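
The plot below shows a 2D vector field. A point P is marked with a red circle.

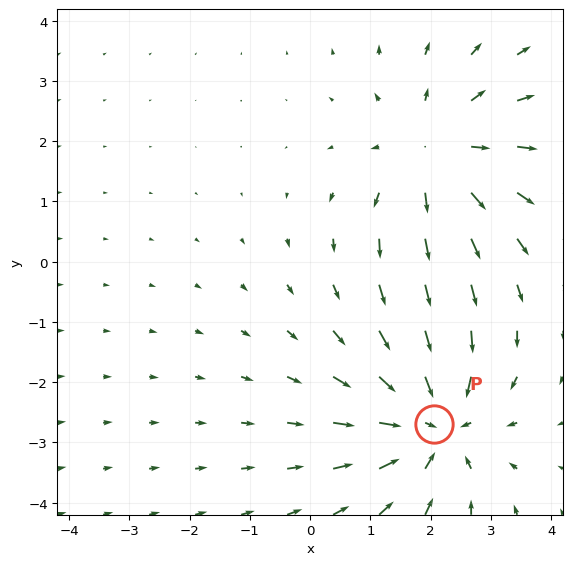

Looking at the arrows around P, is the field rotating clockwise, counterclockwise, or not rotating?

Near P at (2.1, -2.7) the arrows show no circulation. The curl there is ≈0.

not rotating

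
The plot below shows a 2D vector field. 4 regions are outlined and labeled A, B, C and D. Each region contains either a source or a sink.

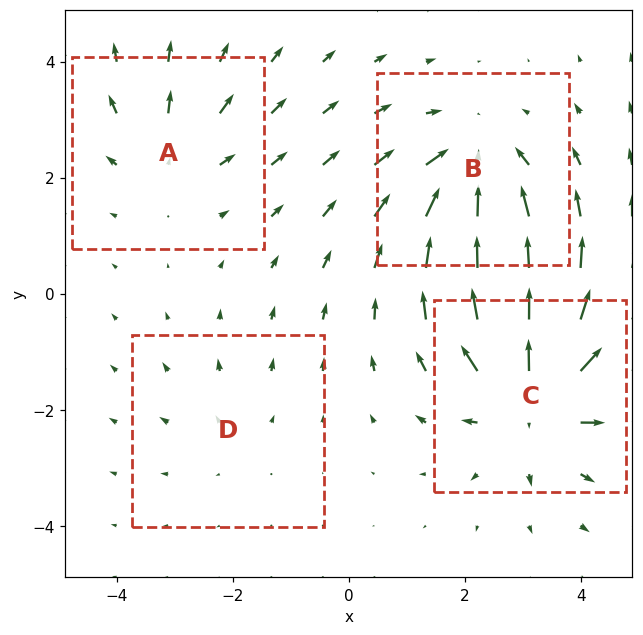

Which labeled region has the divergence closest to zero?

D

Divergence at each region's feature centre — A: about +3, B: about -5, C: about +7, D: about +2. Region D is closest to zero.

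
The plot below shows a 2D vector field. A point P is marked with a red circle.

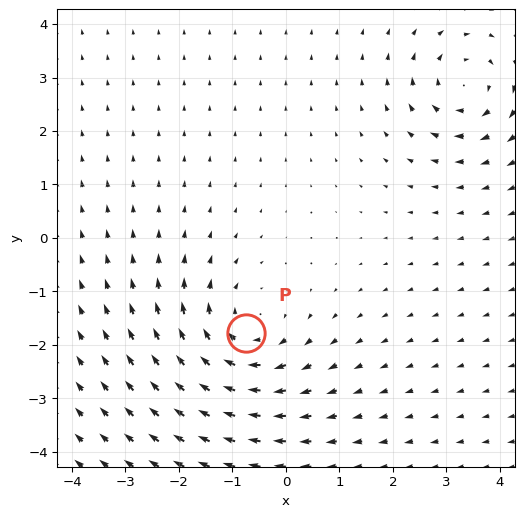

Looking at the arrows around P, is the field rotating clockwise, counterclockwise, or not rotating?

Near P at (-0.7, -1.8) the arrows circulate clockwise. The curl (z-component) there is about -3; negative curl means clockwise rotation.

clockwise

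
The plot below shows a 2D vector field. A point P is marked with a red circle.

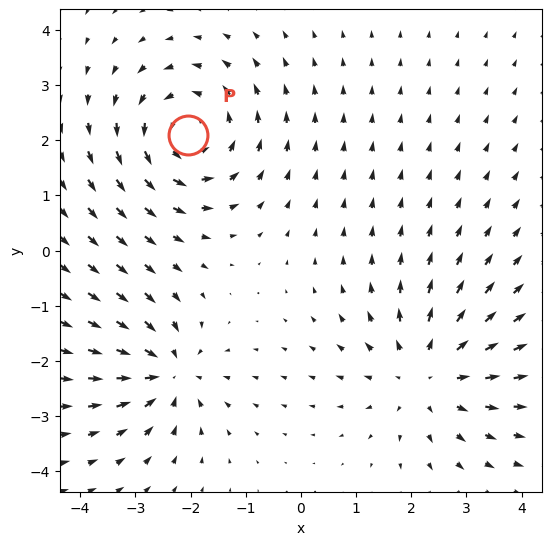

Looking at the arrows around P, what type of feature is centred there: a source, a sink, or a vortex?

vortex

At P (-2.0, 2.1) the arrows circulate counterclockwise. Divergence ≈0, curl about +4 — near-zero divergence with nonzero curl is a vortex.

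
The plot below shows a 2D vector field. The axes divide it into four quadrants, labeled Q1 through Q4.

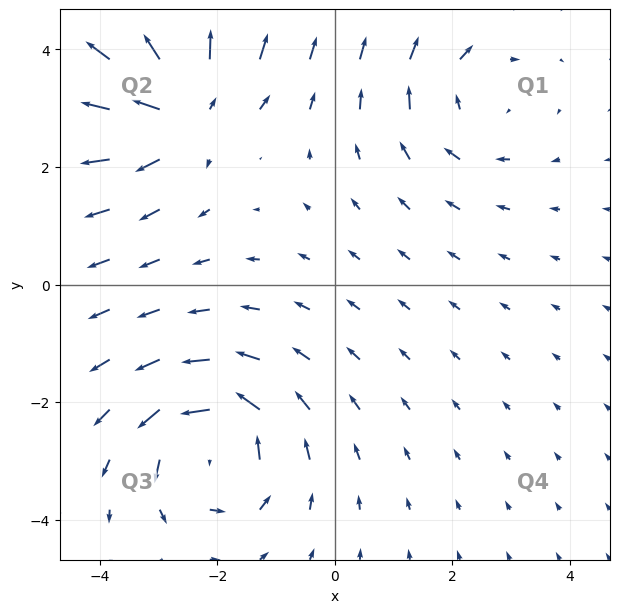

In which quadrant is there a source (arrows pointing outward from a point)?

The source sits at approximately (-2.6, 3.0), which lies in quadrant Q2. The divergence there is about +5, positive as expected for a source.

Q2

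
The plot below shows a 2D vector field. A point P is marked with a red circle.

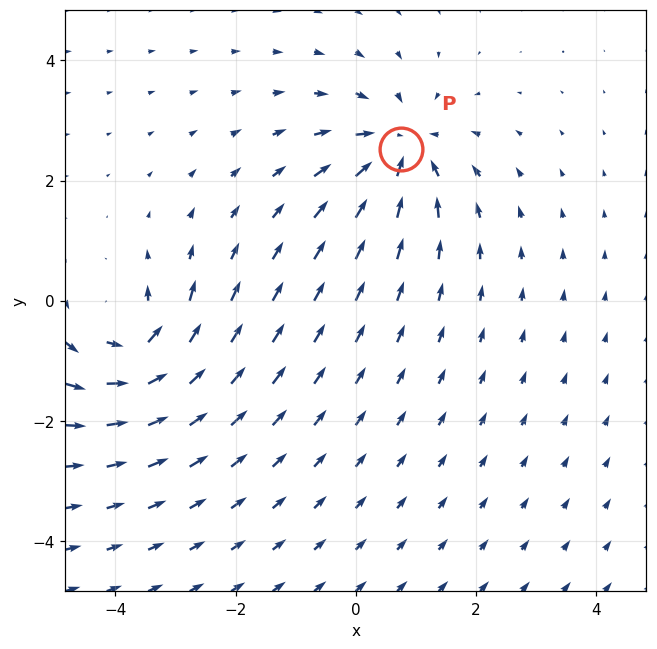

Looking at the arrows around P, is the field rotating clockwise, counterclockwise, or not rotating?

not rotating

Near P at (0.7, 2.5) the arrows show no circulation. The curl there is ≈0.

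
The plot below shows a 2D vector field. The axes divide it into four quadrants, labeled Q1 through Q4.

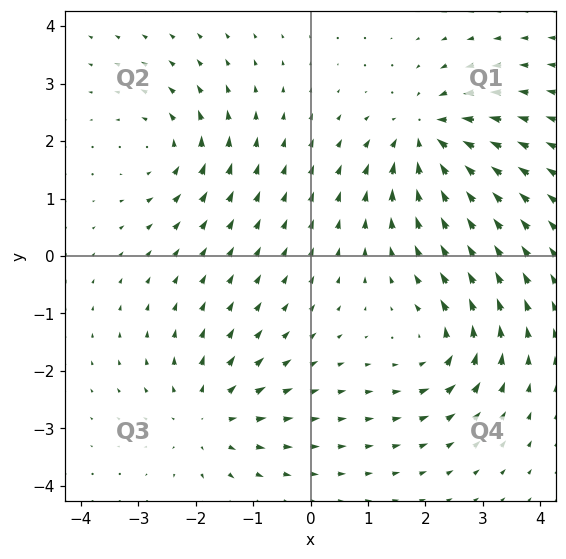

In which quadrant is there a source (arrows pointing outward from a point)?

The source sits at approximately (-1.8, -2.8), which lies in quadrant Q3. The divergence there is about +4, positive as expected for a source.

Q3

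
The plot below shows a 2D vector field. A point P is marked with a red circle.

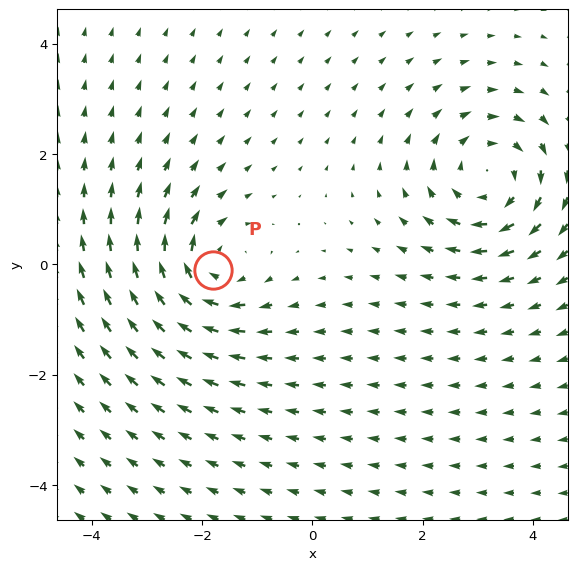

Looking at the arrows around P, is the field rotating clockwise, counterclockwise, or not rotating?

clockwise

Near P at (-1.8, -0.1) the arrows circulate clockwise. The curl (z-component) there is about -3; negative curl means clockwise rotation.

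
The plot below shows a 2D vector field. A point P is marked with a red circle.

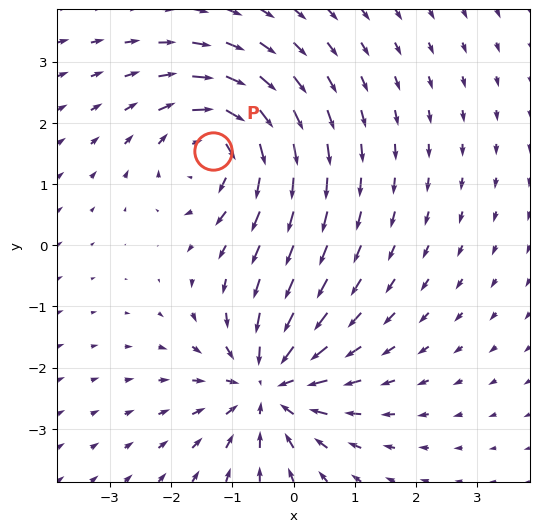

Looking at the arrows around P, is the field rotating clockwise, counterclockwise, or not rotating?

clockwise

Near P at (-1.3, 1.5) the arrows circulate clockwise. The curl (z-component) there is about -5; negative curl means clockwise rotation.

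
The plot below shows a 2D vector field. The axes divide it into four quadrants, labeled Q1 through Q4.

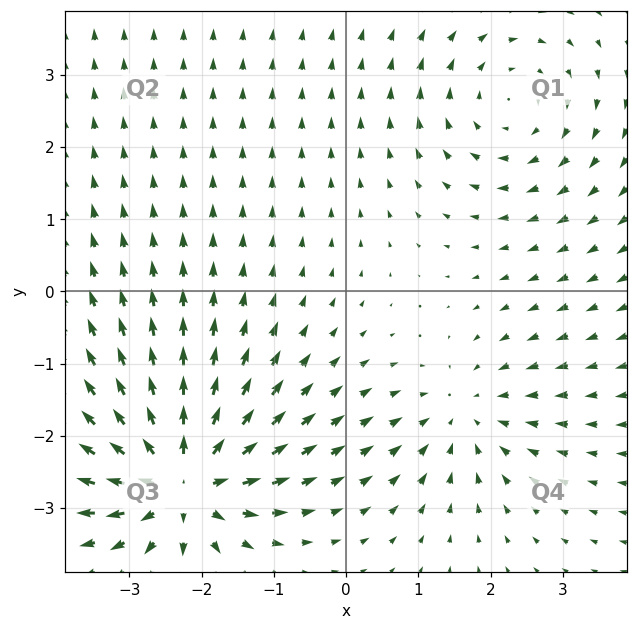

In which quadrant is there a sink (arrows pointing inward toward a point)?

Q4

The sink sits at approximately (1.7, -1.7), which lies in quadrant Q4. The divergence there is about -3, negative as expected for a sink.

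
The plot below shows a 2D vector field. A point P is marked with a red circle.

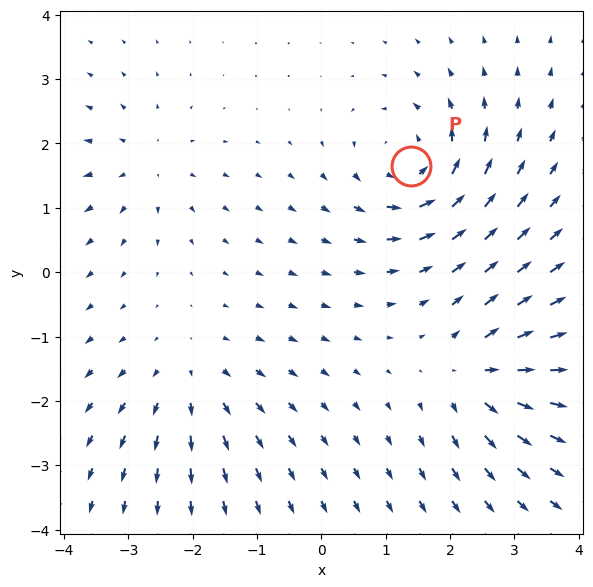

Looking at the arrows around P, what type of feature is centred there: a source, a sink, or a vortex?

At P (1.4, 1.7) the arrows circulate counterclockwise. Divergence ≈0, curl about +6 — near-zero divergence with nonzero curl is a vortex.

vortex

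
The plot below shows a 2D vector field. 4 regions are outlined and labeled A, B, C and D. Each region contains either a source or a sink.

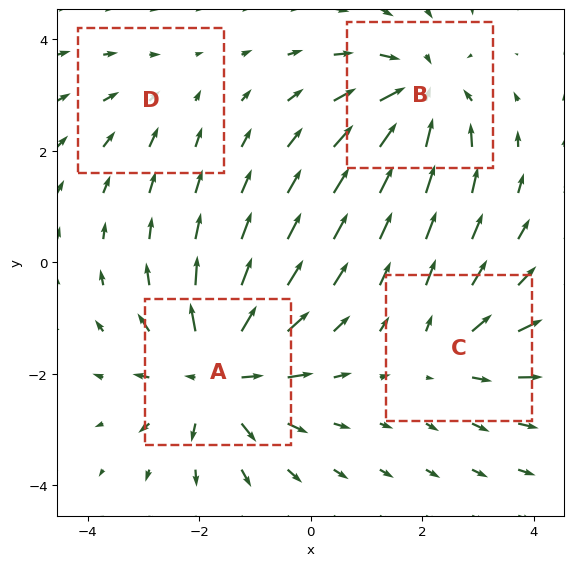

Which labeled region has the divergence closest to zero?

Divergence at each region's feature centre — A: about +6, B: about -5, C: about +3, D: about -2. Region D is closest to zero.

D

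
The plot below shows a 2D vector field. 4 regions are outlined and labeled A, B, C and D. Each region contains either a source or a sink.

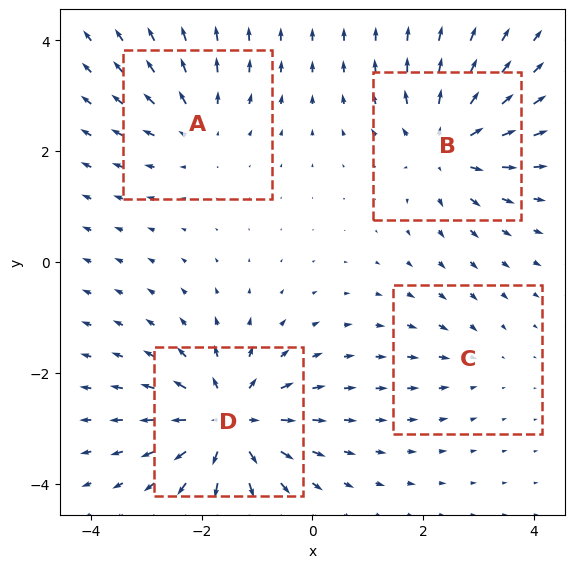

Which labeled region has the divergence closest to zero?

Divergence at each region's feature centre — A: about +4, B: about +6, C: about -2, D: about +7. Region C is closest to zero.

C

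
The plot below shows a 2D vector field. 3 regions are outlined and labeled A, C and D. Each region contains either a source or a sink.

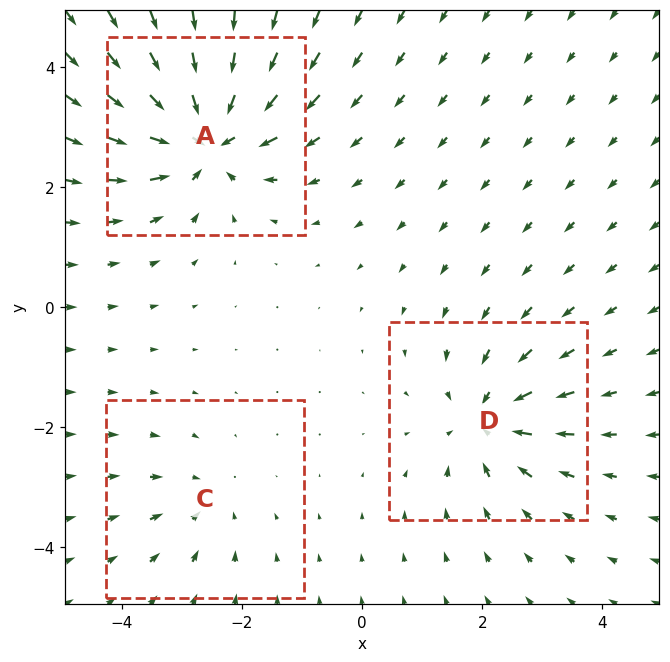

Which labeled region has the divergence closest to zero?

Divergence at each region's feature centre — A: about -6, C: about -2, D: about -4. Region C is closest to zero.

C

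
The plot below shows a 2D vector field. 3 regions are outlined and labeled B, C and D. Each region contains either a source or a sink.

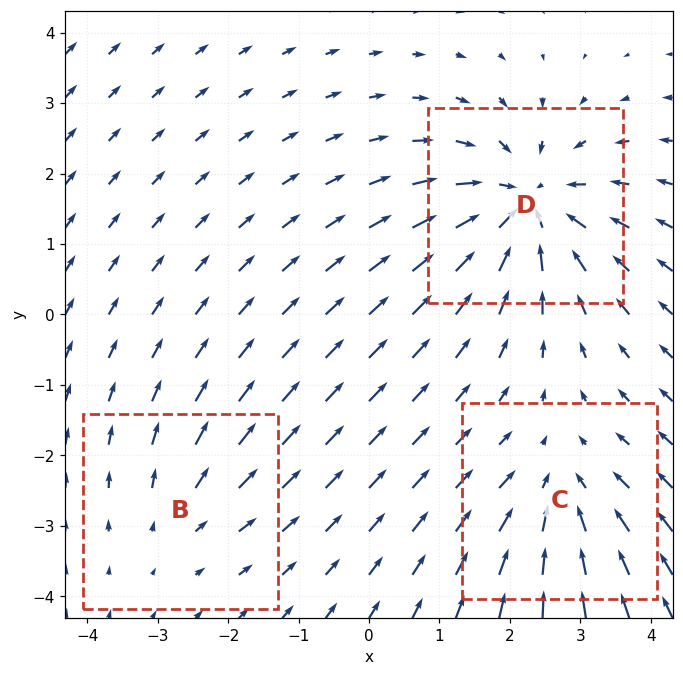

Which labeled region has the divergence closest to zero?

B

Divergence at each region's feature centre — B: about +2, C: about -3, D: about -5. Region B is closest to zero.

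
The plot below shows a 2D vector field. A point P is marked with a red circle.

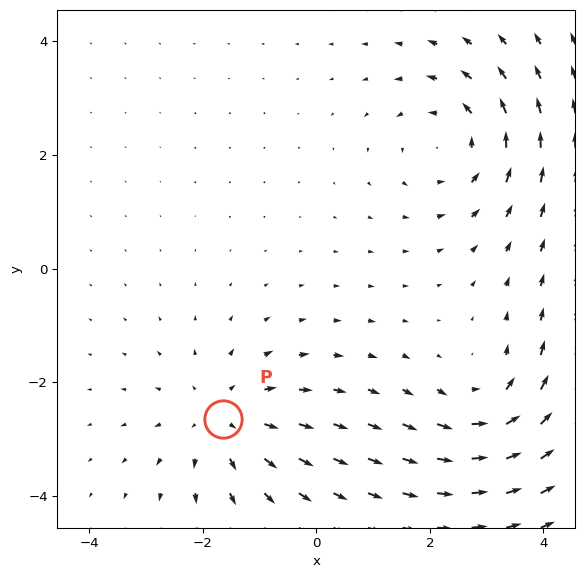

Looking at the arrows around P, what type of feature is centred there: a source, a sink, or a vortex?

At P (-1.6, -2.6) the arrows spread outward. Divergence about +4, curl ≈0 — positive divergence with near-zero curl is a source.

source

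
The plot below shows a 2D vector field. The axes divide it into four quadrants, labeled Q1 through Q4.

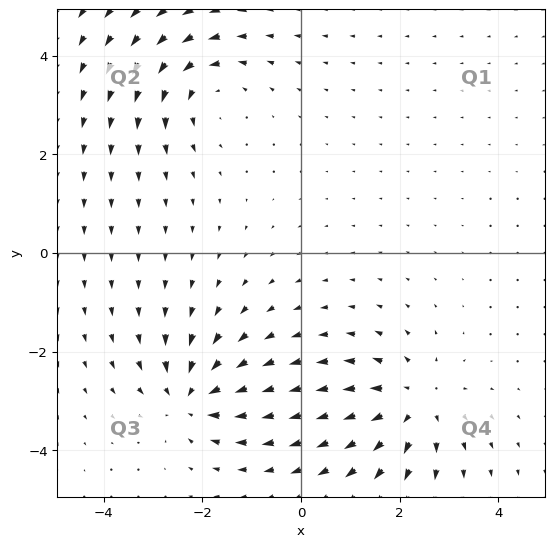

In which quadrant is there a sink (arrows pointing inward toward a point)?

Q3

The sink sits at approximately (-2.2, -2.9), which lies in quadrant Q3. The divergence there is about -4, negative as expected for a sink.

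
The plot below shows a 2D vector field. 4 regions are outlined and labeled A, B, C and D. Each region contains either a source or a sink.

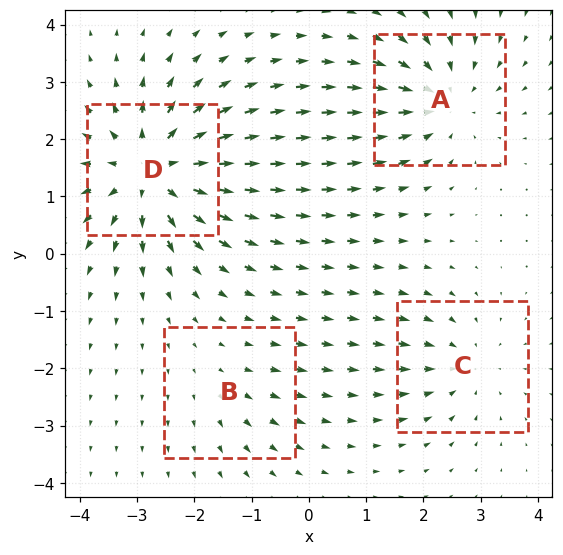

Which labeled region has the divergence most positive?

D

Divergence at each region's feature centre — A: about -5, B: about +2, C: about -3, D: about +7. Region D is most positive.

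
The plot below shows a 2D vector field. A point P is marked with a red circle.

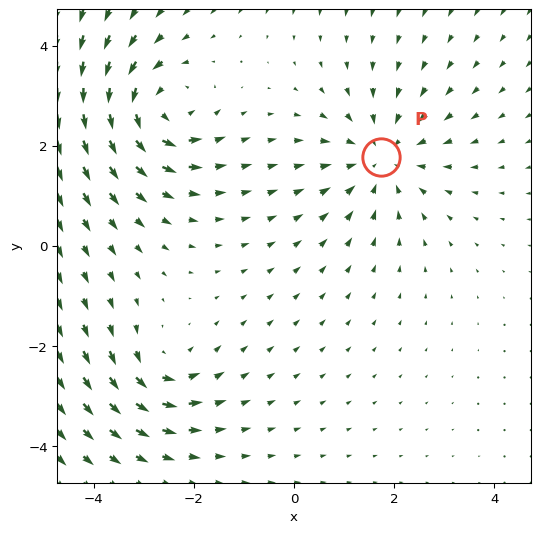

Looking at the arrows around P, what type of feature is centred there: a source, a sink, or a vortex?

sink

At P (1.7, 1.8) the arrows converge inward. Divergence about -4, curl ≈0 — negative divergence with near-zero curl is a sink.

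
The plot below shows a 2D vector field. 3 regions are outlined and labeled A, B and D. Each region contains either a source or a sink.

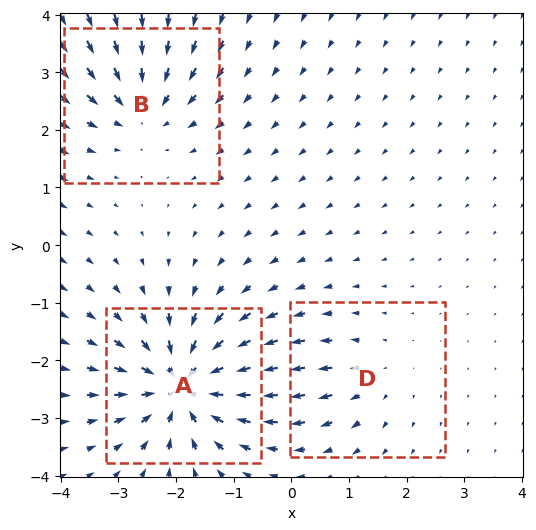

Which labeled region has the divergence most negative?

A

Divergence at each region's feature centre — A: about -6, B: about -4, D: about +2. Region A is most negative.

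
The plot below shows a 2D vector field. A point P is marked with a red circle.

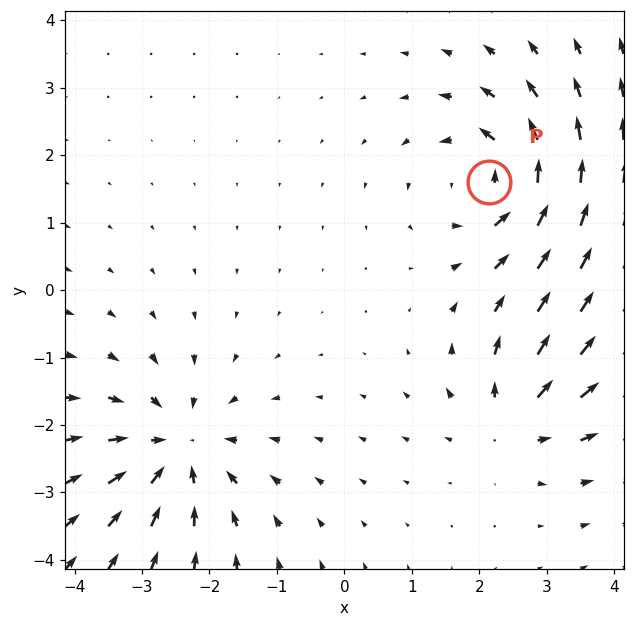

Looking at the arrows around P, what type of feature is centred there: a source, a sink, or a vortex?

At P (2.1, 1.6) the arrows circulate counterclockwise. Divergence ≈0, curl about +5 — near-zero divergence with nonzero curl is a vortex.

vortex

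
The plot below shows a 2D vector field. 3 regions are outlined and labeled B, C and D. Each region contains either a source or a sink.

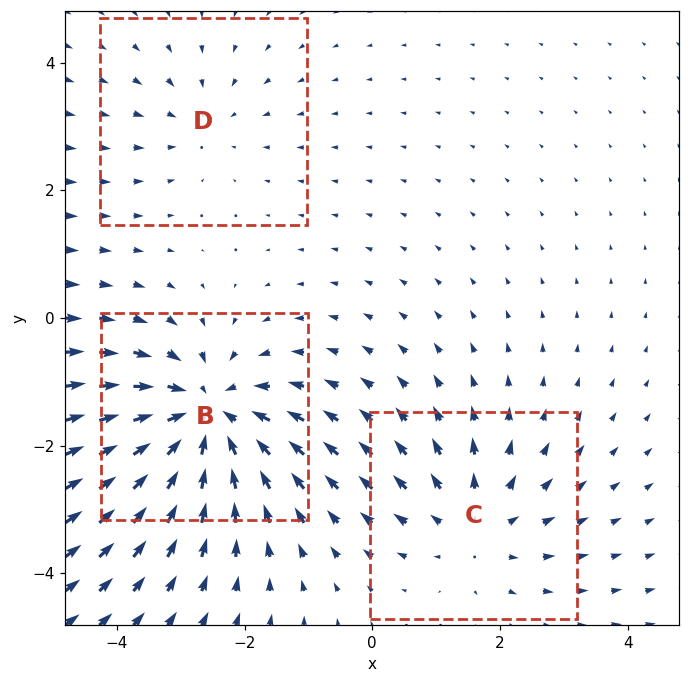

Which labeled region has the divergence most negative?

Divergence at each region's feature centre — B: about -5, C: about +3, D: about -2. Region B is most negative.

B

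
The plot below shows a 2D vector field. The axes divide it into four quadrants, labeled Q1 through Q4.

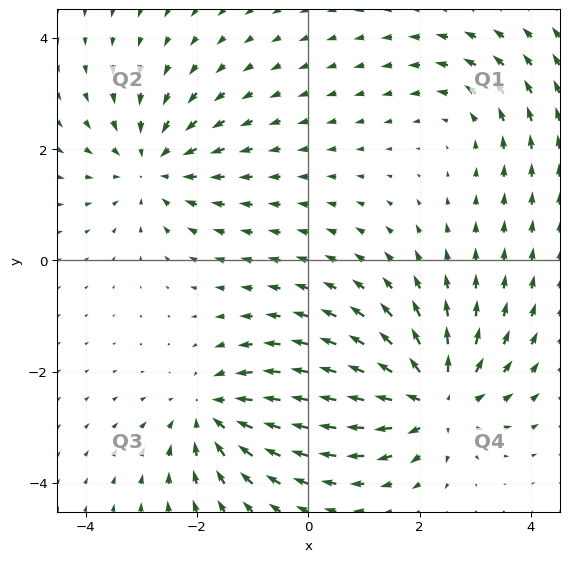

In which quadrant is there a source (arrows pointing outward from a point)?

Q4

The source sits at approximately (2.3, -2.5), which lies in quadrant Q4. The divergence there is about +6, positive as expected for a source.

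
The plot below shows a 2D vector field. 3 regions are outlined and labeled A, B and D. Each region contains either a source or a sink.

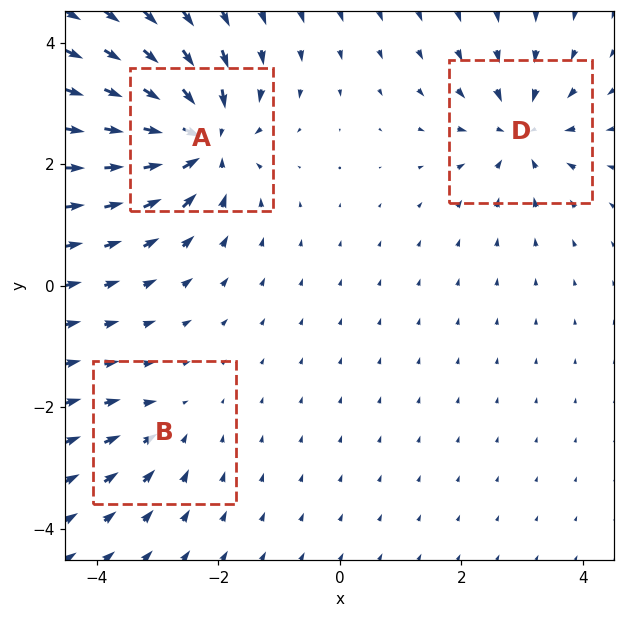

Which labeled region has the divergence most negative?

Divergence at each region's feature centre — A: about -7, B: about -2, D: about -4. Region A is most negative.

A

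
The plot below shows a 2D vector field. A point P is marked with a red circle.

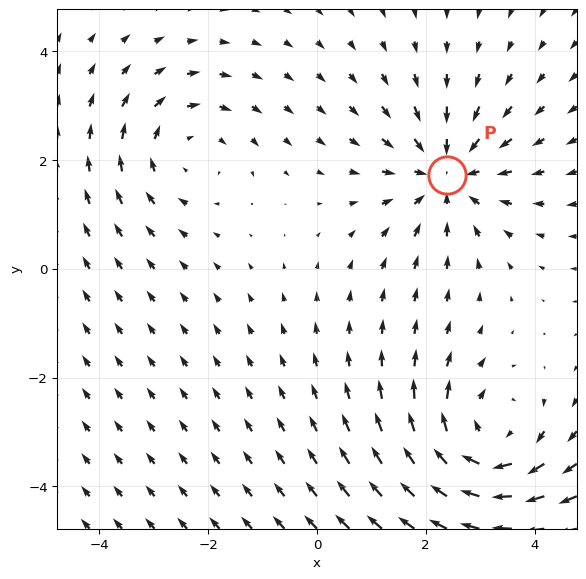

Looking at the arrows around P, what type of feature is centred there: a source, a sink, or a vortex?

sink

At P (2.4, 1.7) the arrows converge inward. Divergence about -3, curl ≈0 — negative divergence with near-zero curl is a sink.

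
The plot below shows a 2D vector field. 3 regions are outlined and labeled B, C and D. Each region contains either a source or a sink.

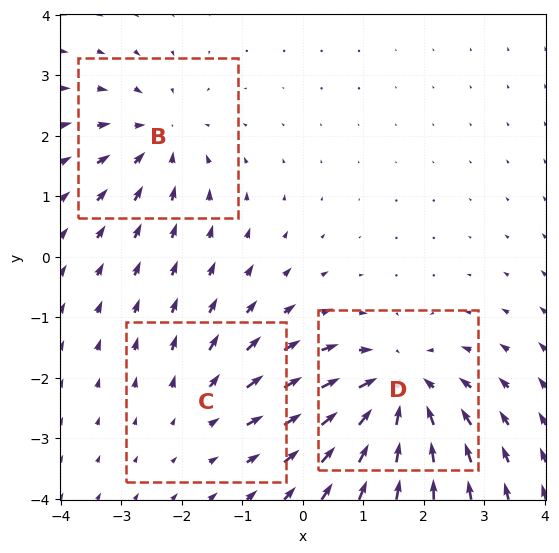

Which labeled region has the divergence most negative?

D

Divergence at each region's feature centre — B: about -3, C: about +2, D: about -5. Region D is most negative.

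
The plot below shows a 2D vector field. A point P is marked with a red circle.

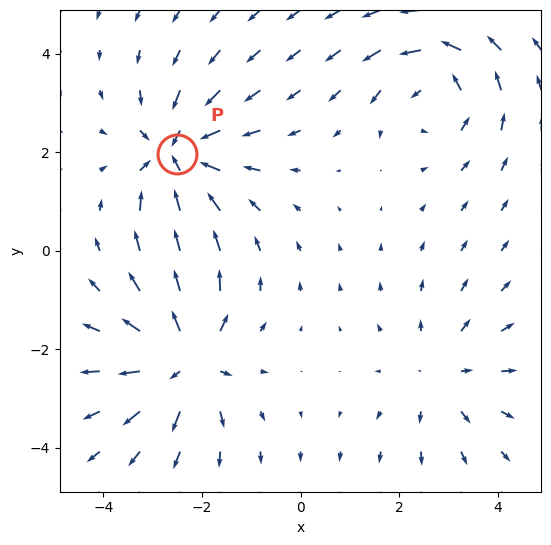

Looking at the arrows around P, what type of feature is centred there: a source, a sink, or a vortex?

At P (-2.5, 2.0) the arrows converge inward. Divergence about -5, curl ≈0 — negative divergence with near-zero curl is a sink.

sink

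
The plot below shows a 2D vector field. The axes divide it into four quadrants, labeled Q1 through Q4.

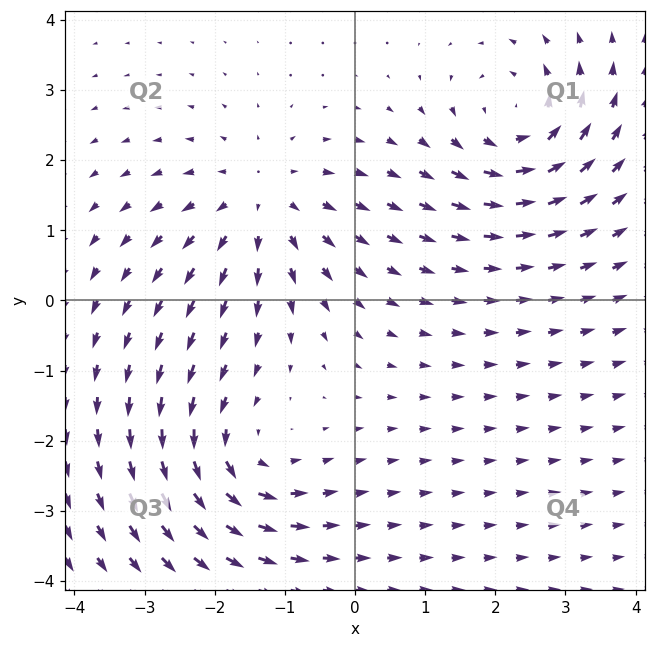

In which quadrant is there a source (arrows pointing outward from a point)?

Q2

The source sits at approximately (-1.3, 1.4), which lies in quadrant Q2. The divergence there is about +4, positive as expected for a source.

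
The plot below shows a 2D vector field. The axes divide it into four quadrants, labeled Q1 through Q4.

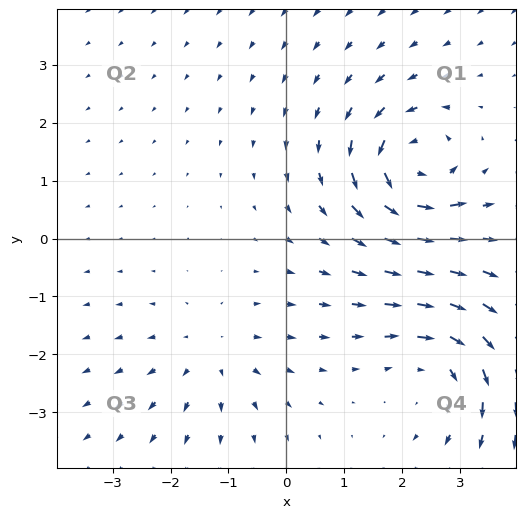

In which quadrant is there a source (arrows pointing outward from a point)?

Q3

The source sits at approximately (-1.3, -2.0), which lies in quadrant Q3. The divergence there is about +3, positive as expected for a source.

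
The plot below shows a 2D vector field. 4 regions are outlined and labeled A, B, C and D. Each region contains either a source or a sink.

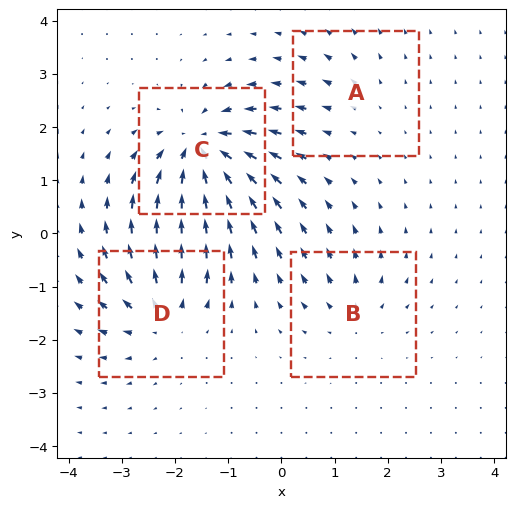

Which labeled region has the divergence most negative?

Divergence at each region's feature centre — A: about +2, B: about +4, C: about -9, D: about +6. Region C is most negative.

C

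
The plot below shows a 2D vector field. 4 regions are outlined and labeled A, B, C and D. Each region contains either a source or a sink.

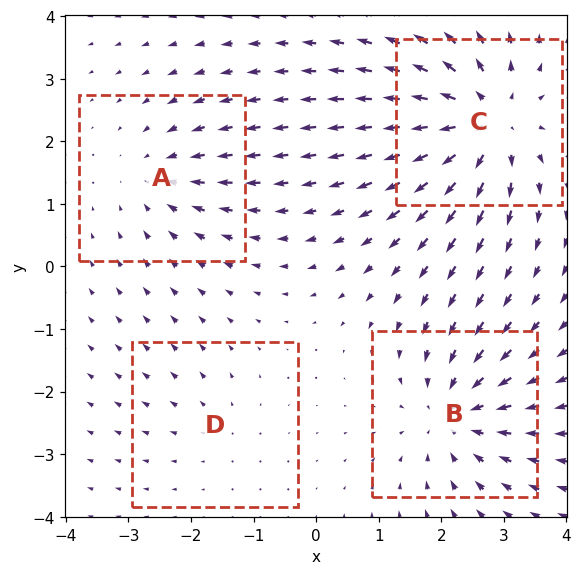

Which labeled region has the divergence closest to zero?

Divergence at each region's feature centre — A: about -3, B: about -5, C: about +7, D: about +2. Region D is closest to zero.

D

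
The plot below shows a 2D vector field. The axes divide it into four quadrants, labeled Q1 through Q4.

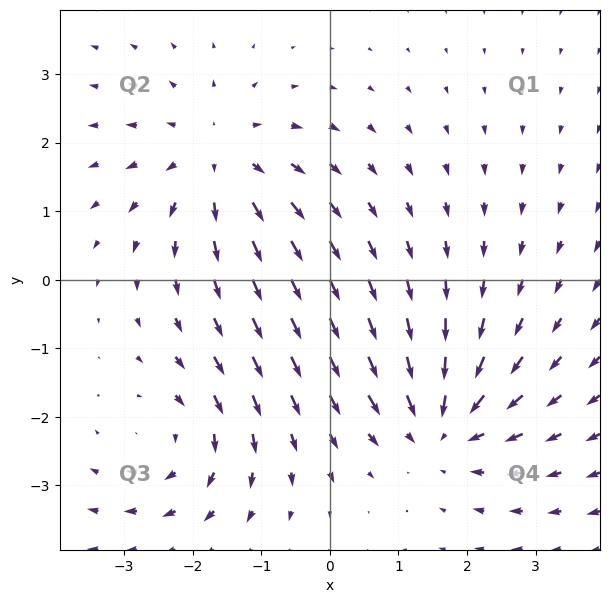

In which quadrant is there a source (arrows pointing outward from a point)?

The source sits at approximately (-1.6, 1.8), which lies in quadrant Q2. The divergence there is about +4, positive as expected for a source.

Q2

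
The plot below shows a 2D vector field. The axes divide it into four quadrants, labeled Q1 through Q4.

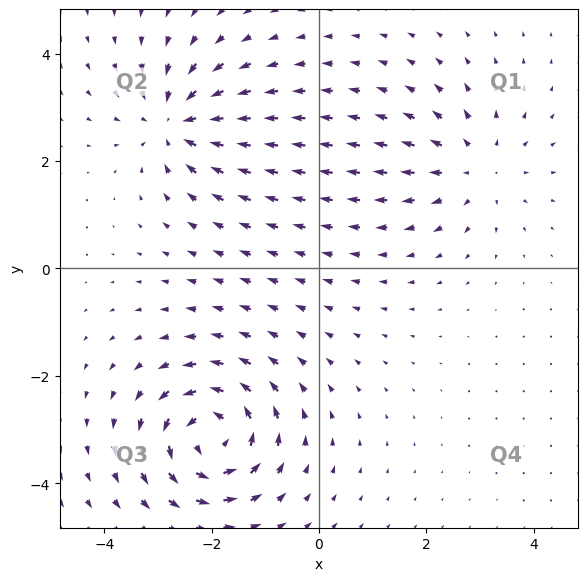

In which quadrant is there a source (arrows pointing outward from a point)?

The source sits at approximately (2.9, 1.9), which lies in quadrant Q1. The divergence there is about +3, positive as expected for a source.

Q1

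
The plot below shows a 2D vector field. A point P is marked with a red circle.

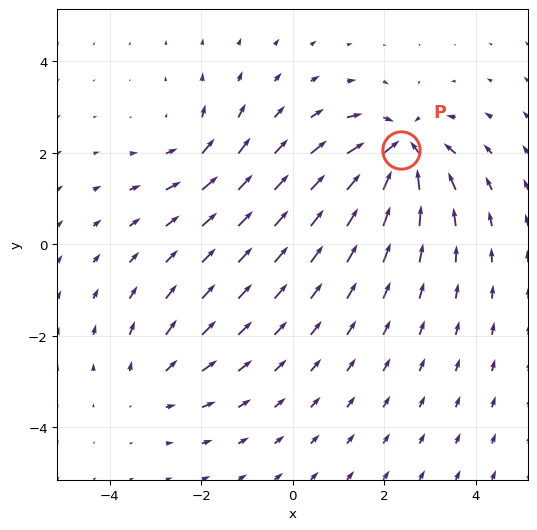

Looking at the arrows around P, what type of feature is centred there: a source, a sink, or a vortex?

At P (2.4, 2.1) the arrows converge inward. Divergence about -6, curl ≈0 — negative divergence with near-zero curl is a sink.

sink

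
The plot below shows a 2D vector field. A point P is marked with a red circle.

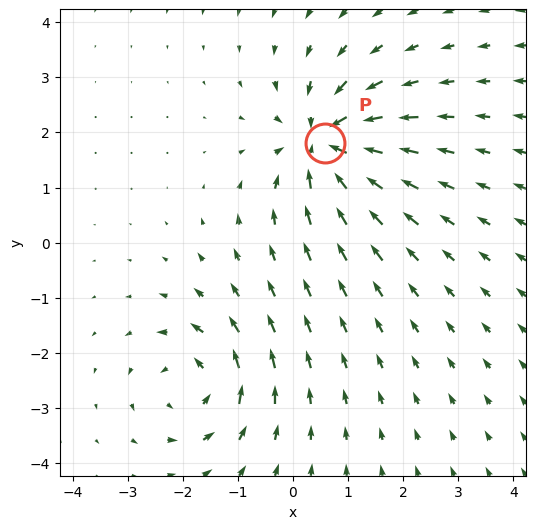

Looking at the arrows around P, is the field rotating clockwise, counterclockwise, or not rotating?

not rotating

Near P at (0.6, 1.8) the arrows show no circulation. The curl there is ≈0.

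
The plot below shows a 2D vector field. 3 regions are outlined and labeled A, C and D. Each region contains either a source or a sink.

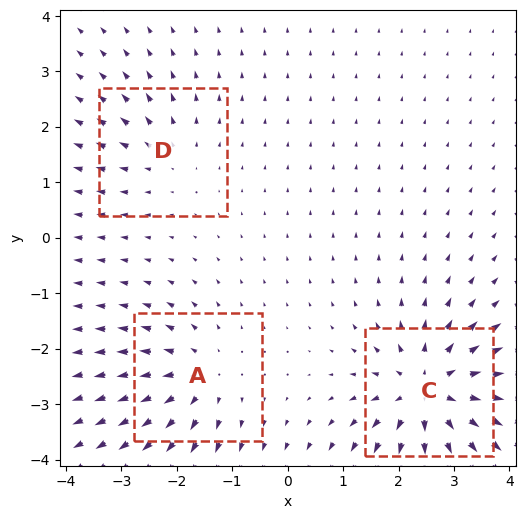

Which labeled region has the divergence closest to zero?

Divergence at each region's feature centre — A: about +4, C: about +6, D: about +2. Region D is closest to zero.

D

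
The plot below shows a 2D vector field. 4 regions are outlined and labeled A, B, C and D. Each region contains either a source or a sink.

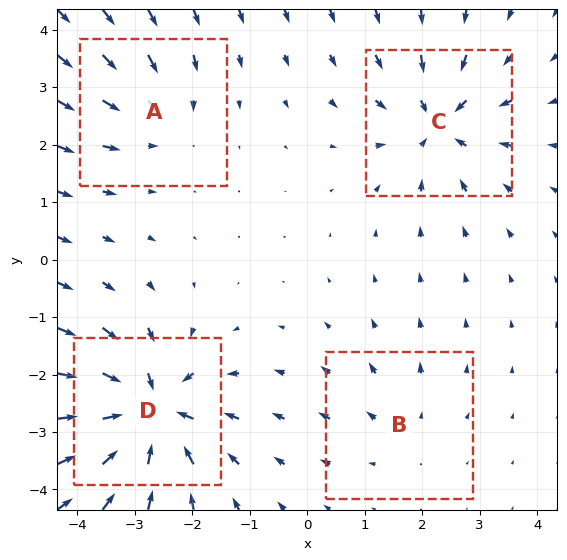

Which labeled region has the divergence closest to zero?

B

Divergence at each region's feature centre — A: about -4, B: about +2, C: about -6, D: about -8. Region B is closest to zero.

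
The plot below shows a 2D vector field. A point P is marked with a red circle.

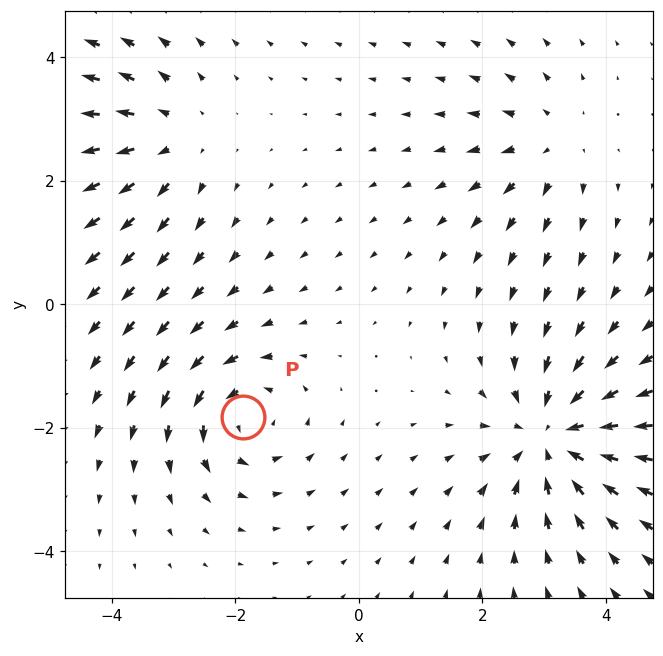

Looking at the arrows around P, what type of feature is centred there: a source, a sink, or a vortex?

At P (-1.9, -1.8) the arrows circulate counterclockwise. Divergence ≈0, curl about +4 — near-zero divergence with nonzero curl is a vortex.

vortex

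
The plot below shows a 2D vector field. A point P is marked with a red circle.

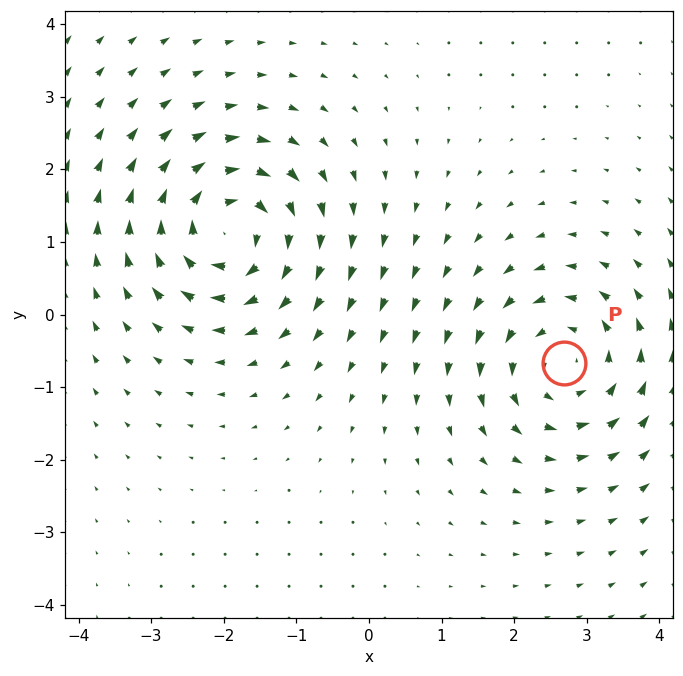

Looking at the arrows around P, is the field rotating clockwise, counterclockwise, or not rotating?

counterclockwise

Near P at (2.7, -0.7) the arrows circulate counterclockwise. The curl (z-component) there is about +5; positive curl means counterclockwise rotation.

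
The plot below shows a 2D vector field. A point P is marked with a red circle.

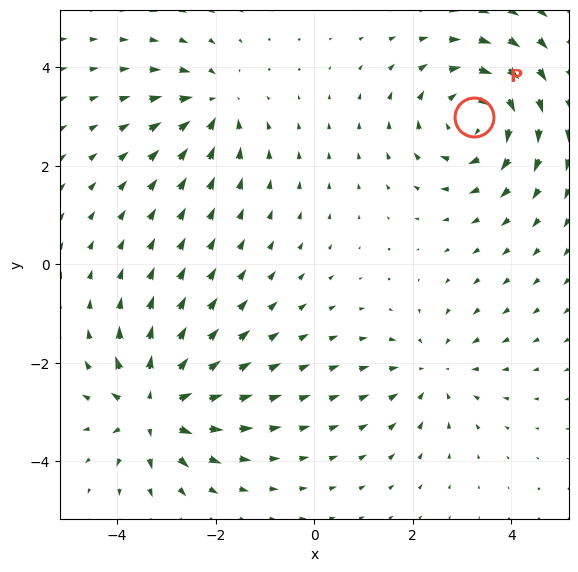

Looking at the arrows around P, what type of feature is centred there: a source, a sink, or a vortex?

vortex

At P (3.2, 3.0) the arrows circulate clockwise. Divergence ≈0, curl about -5 — near-zero divergence with nonzero curl is a vortex.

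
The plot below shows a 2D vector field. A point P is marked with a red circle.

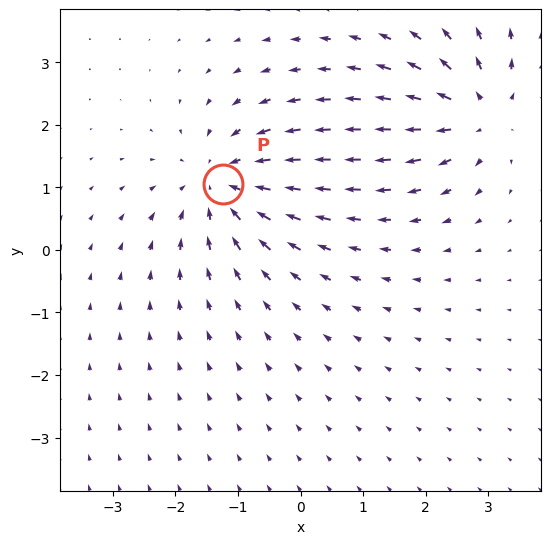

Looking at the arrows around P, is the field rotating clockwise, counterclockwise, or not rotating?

Near P at (-1.2, 1.0) the arrows show no circulation. The curl there is ≈0.

not rotating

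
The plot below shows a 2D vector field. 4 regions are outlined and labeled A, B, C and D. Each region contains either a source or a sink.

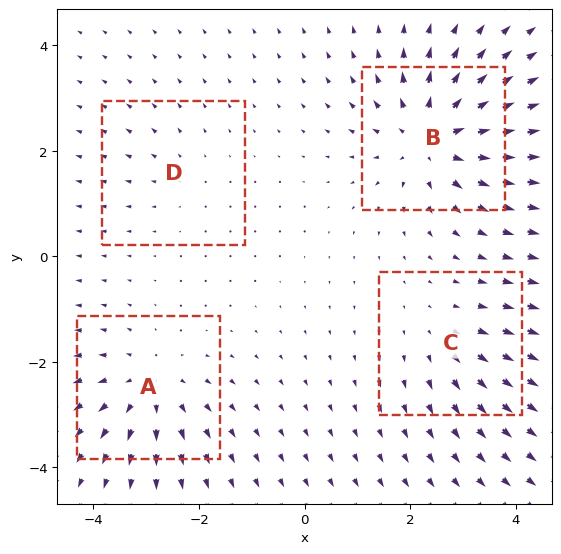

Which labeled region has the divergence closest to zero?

D

Divergence at each region's feature centre — A: about +5, B: about +7, C: about +3, D: about +2. Region D is closest to zero.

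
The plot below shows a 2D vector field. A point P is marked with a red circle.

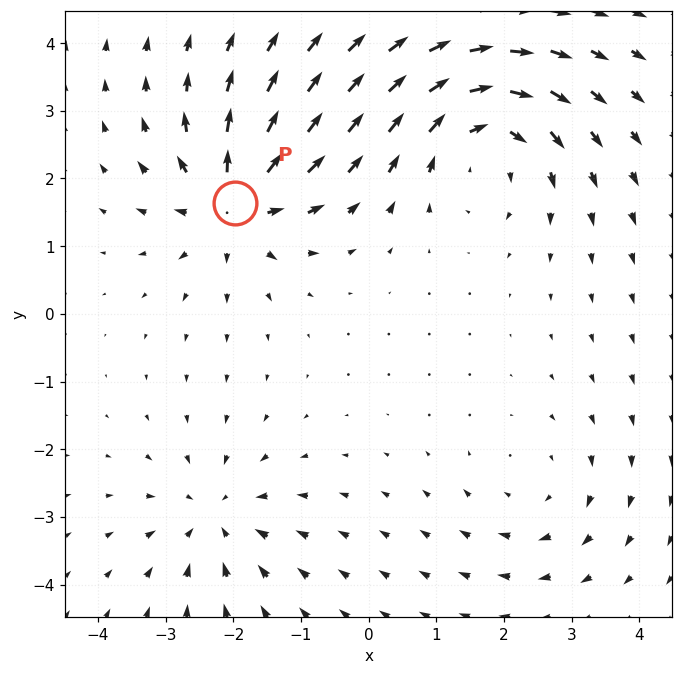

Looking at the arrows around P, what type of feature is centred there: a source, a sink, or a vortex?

At P (-2.0, 1.6) the arrows spread outward. Divergence about +6, curl ≈0 — positive divergence with near-zero curl is a source.

source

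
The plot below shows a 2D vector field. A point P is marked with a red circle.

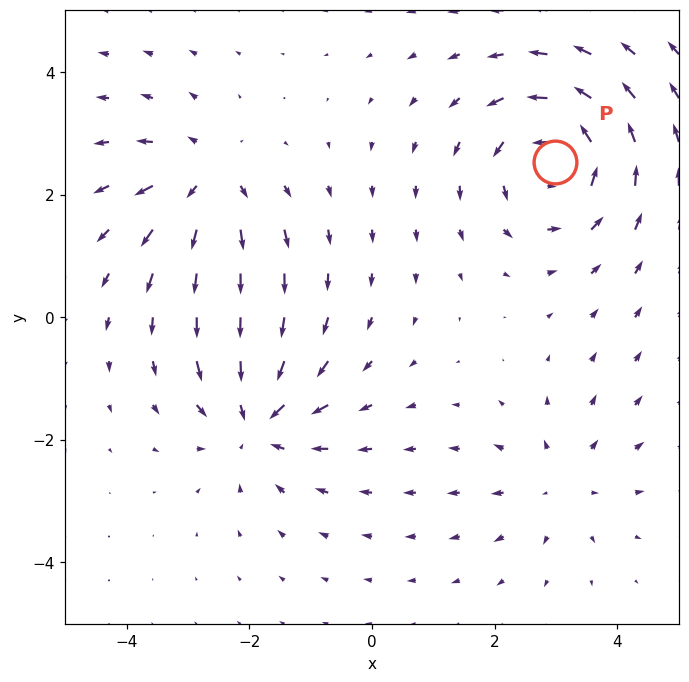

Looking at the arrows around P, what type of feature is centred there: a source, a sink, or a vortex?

At P (3.0, 2.5) the arrows circulate counterclockwise. Divergence ≈0, curl about +5 — near-zero divergence with nonzero curl is a vortex.

vortex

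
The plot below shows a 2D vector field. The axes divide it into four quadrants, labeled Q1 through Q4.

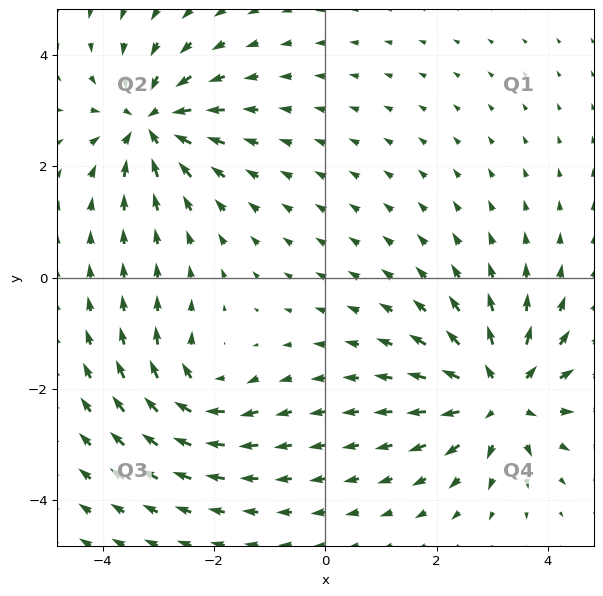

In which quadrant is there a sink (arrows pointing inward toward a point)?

The sink sits at approximately (-3.2, 2.8), which lies in quadrant Q2. The divergence there is about -5, negative as expected for a sink.

Q2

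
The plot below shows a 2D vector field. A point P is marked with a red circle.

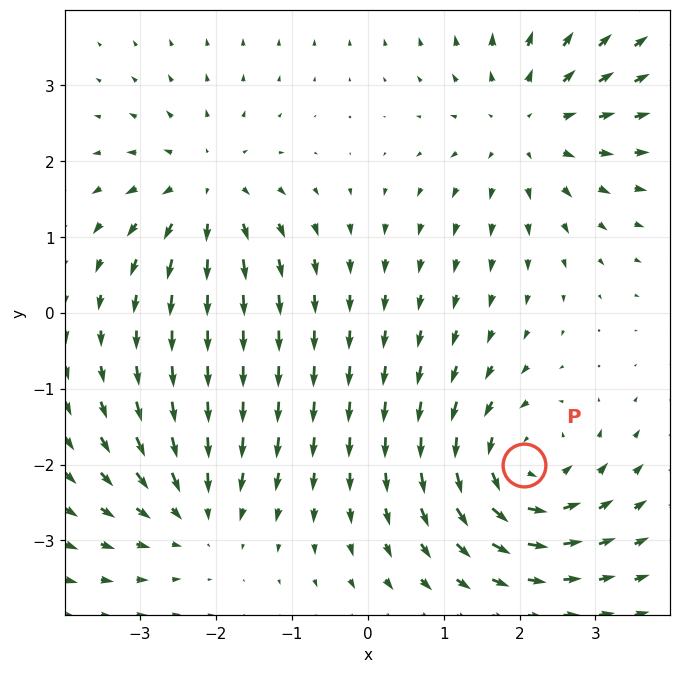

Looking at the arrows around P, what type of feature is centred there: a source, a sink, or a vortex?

vortex

At P (2.1, -2.0) the arrows circulate counterclockwise. Divergence ≈0, curl about +5 — near-zero divergence with nonzero curl is a vortex.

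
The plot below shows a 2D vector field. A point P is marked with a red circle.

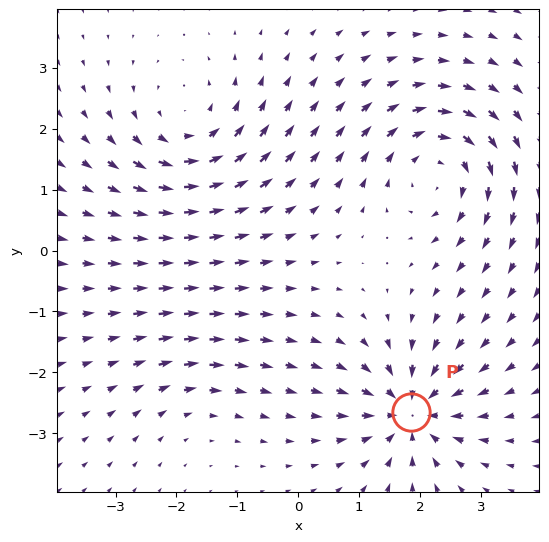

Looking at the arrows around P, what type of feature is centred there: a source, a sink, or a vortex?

sink

At P (1.9, -2.6) the arrows converge inward. Divergence about -6, curl ≈0 — negative divergence with near-zero curl is a sink.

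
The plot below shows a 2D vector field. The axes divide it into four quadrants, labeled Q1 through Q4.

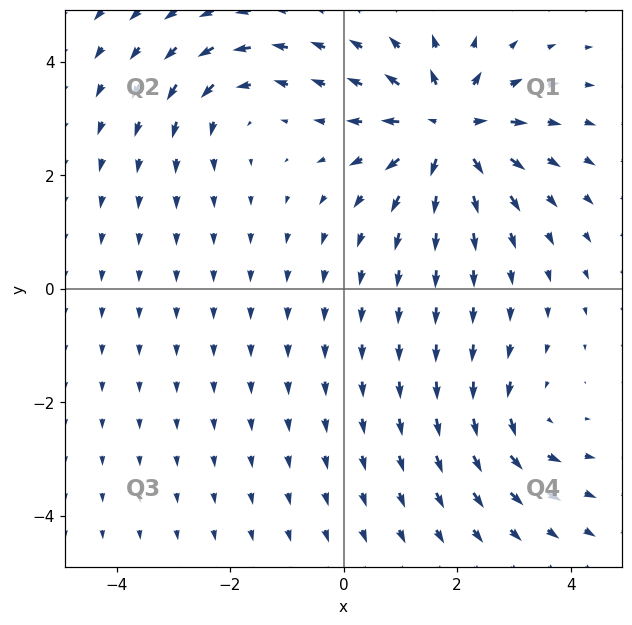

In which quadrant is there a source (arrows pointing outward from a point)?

The source sits at approximately (1.8, 2.8), which lies in quadrant Q1. The divergence there is about +6, positive as expected for a source.

Q1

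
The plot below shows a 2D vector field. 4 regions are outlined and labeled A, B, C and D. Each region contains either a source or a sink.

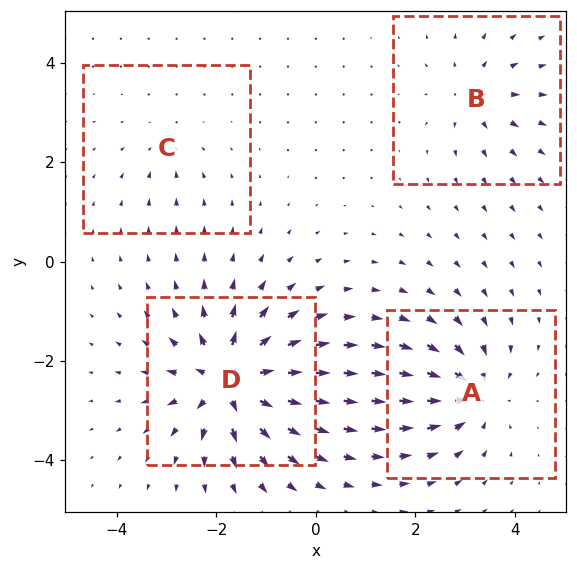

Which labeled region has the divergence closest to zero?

Divergence at each region's feature centre — A: about -6, B: about +4, C: about -2, D: about +9. Region C is closest to zero.

C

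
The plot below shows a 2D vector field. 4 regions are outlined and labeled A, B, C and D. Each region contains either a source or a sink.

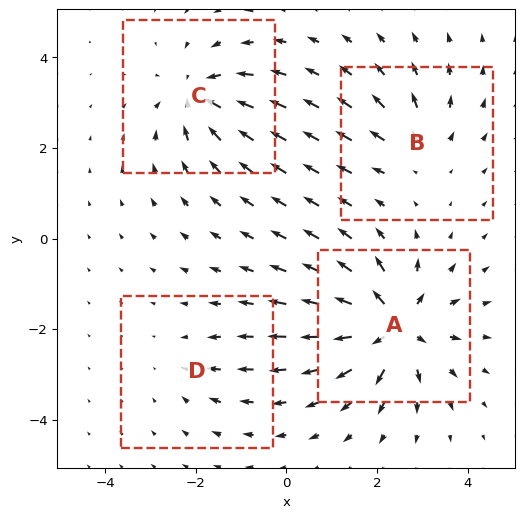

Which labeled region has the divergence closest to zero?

D

Divergence at each region's feature centre — A: about +7, B: about +4, C: about -5, D: about -2. Region D is closest to zero.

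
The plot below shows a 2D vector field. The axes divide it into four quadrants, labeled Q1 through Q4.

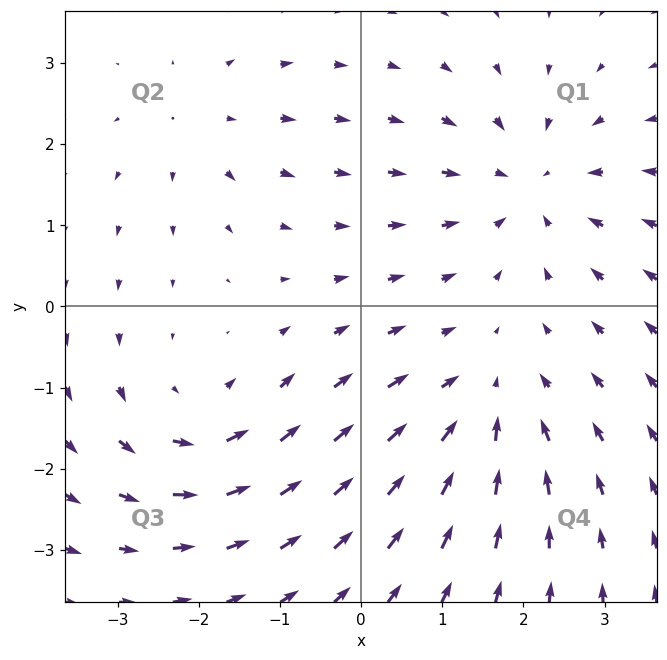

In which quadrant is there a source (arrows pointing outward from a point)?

The source sits at approximately (-1.9, 2.3), which lies in quadrant Q2. The divergence there is about +3, positive as expected for a source.

Q2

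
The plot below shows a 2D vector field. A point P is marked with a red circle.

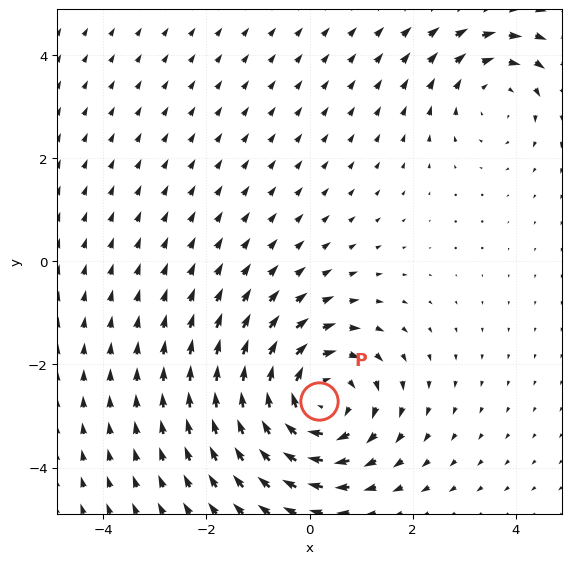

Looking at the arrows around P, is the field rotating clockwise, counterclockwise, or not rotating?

Near P at (0.2, -2.7) the arrows circulate clockwise. The curl (z-component) there is about -4; negative curl means clockwise rotation.

clockwise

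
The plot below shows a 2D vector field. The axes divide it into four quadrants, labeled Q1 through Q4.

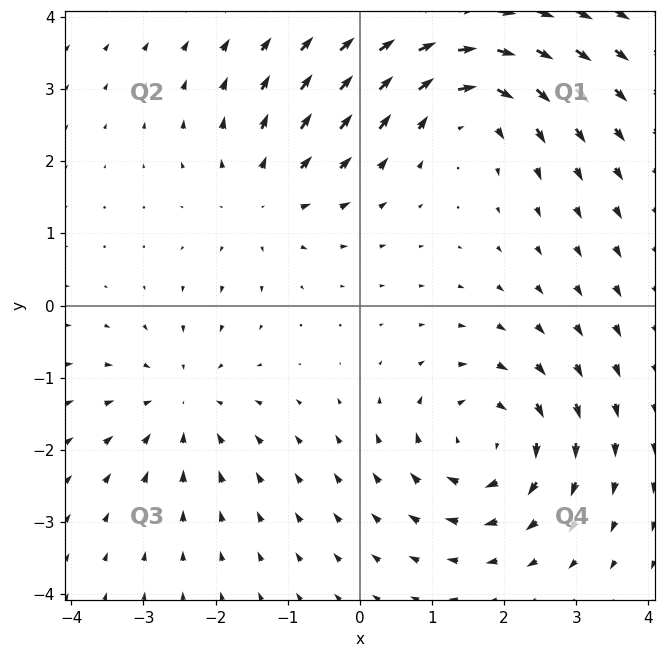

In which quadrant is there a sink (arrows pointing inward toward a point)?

Q3

The sink sits at approximately (-2.4, -1.3), which lies in quadrant Q3. The divergence there is about -3, negative as expected for a sink.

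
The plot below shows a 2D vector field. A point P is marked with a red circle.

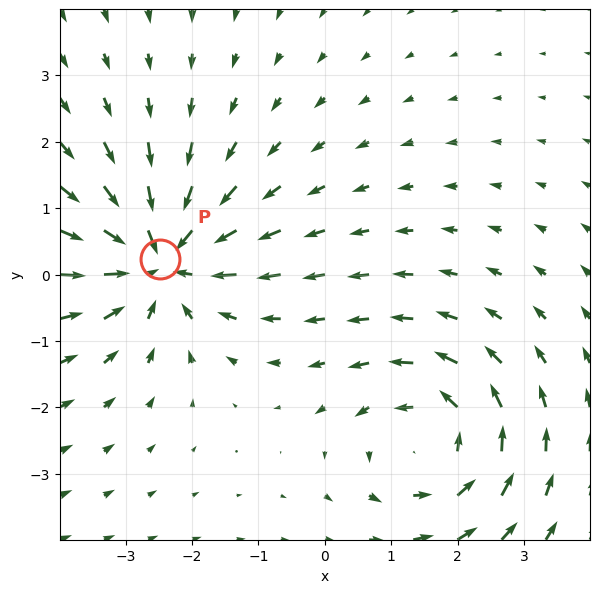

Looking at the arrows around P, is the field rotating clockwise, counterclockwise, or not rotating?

not rotating

Near P at (-2.5, 0.2) the arrows show no circulation. The curl there is ≈0.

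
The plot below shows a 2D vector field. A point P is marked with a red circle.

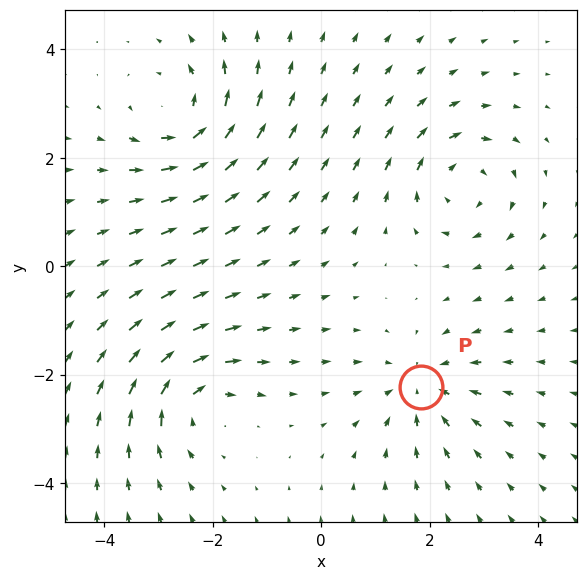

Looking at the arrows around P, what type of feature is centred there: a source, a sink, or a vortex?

sink

At P (1.8, -2.2) the arrows converge inward. Divergence about -4, curl ≈0 — negative divergence with near-zero curl is a sink.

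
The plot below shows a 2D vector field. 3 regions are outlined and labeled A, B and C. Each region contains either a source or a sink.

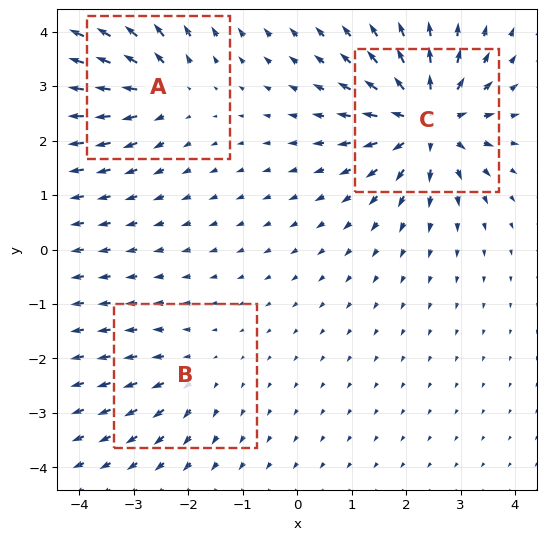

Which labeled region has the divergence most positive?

Divergence at each region's feature centre — A: about +4, B: about +2, C: about +6. Region C is most positive.

C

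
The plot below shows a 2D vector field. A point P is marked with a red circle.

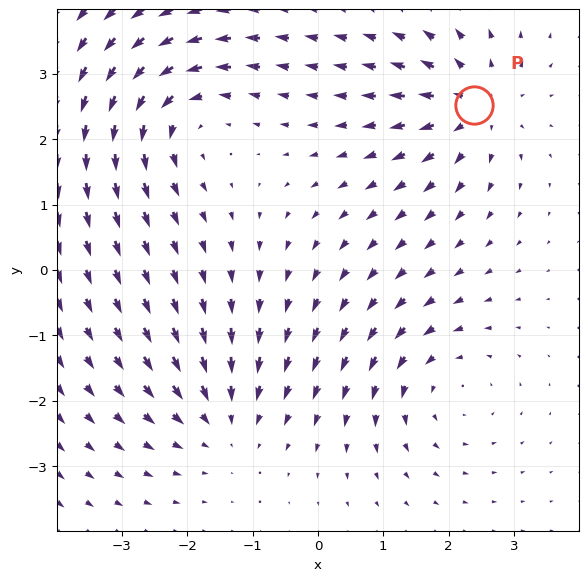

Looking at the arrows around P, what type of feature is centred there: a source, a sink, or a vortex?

At P (2.4, 2.5) the arrows spread outward. Divergence about +5, curl ≈0 — positive divergence with near-zero curl is a source.

source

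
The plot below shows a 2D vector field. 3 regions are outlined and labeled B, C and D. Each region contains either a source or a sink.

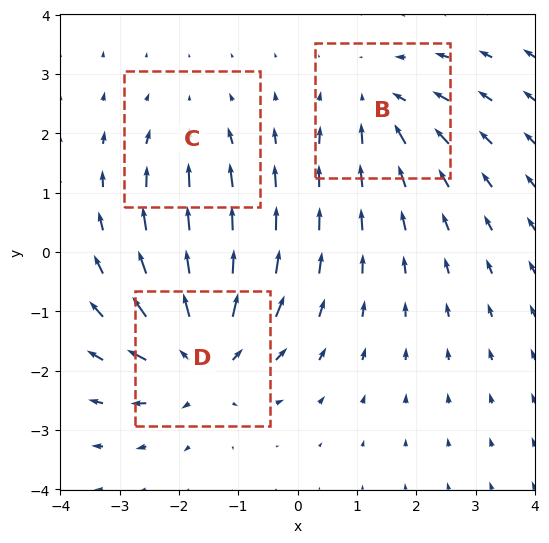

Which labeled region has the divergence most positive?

Divergence at each region's feature centre — B: about -3, C: about -2, D: about +5. Region D is most positive.

D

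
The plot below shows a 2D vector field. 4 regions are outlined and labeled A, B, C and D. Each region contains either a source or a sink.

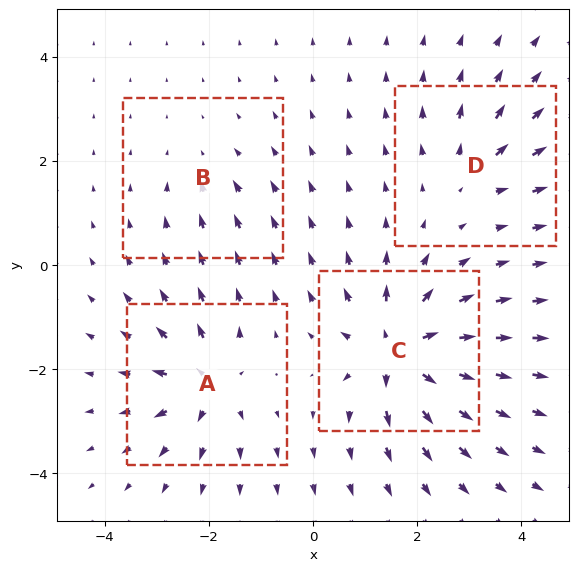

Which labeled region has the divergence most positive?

Divergence at each region's feature centre — A: about +6, B: about -3, C: about +9, D: about +4. Region C is most positive.

C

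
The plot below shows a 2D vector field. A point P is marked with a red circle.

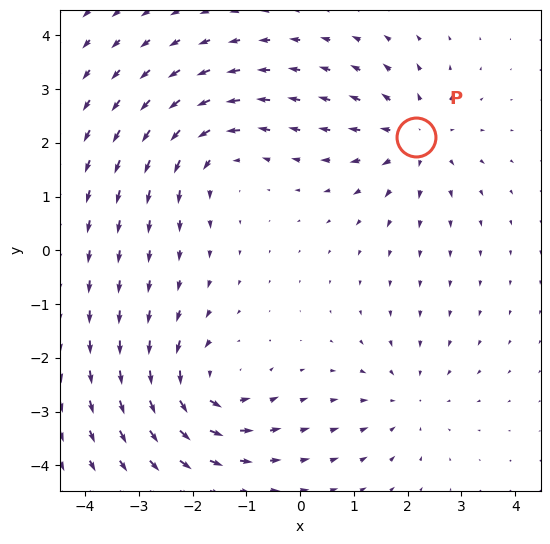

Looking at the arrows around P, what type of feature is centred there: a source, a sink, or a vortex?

source

At P (2.1, 2.1) the arrows spread outward. Divergence about +5, curl ≈0 — positive divergence with near-zero curl is a source.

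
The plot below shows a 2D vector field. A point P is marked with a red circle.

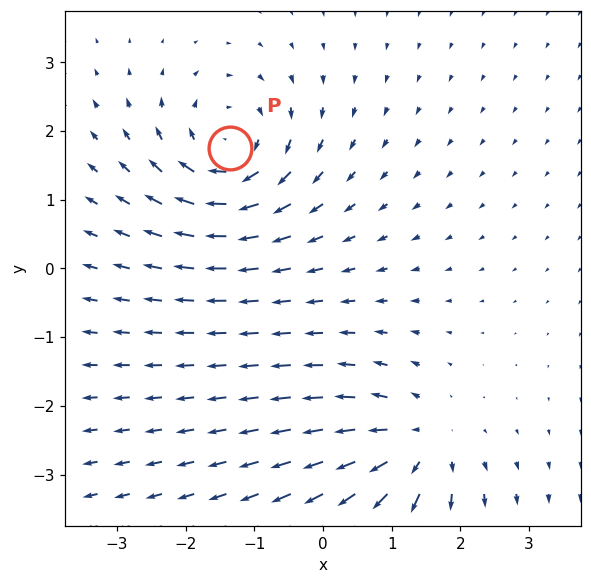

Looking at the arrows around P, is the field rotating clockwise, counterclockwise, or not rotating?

Near P at (-1.4, 1.8) the arrows circulate clockwise. The curl (z-component) there is about -6; negative curl means clockwise rotation.

clockwise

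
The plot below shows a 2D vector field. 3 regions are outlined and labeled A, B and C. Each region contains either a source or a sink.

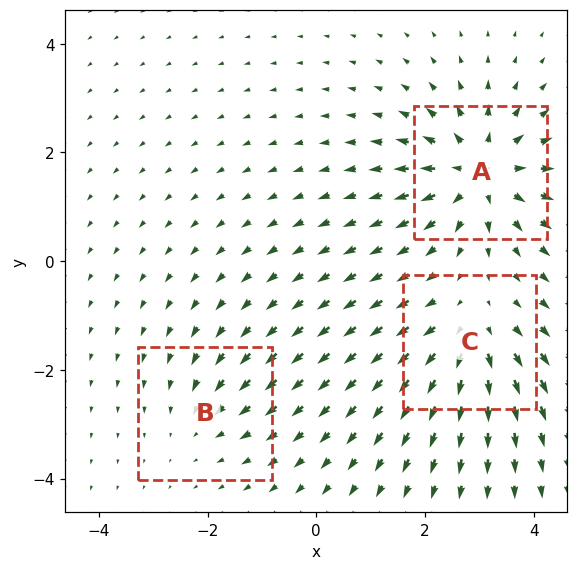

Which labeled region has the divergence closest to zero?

B

Divergence at each region's feature centre — A: about +5, B: about -2, C: about +3. Region B is closest to zero.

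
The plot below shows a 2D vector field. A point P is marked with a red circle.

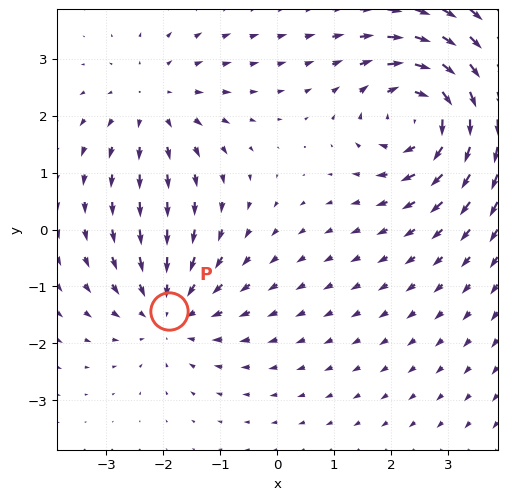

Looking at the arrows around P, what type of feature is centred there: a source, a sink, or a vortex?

sink

At P (-1.9, -1.4) the arrows converge inward. Divergence about -3, curl ≈0 — negative divergence with near-zero curl is a sink.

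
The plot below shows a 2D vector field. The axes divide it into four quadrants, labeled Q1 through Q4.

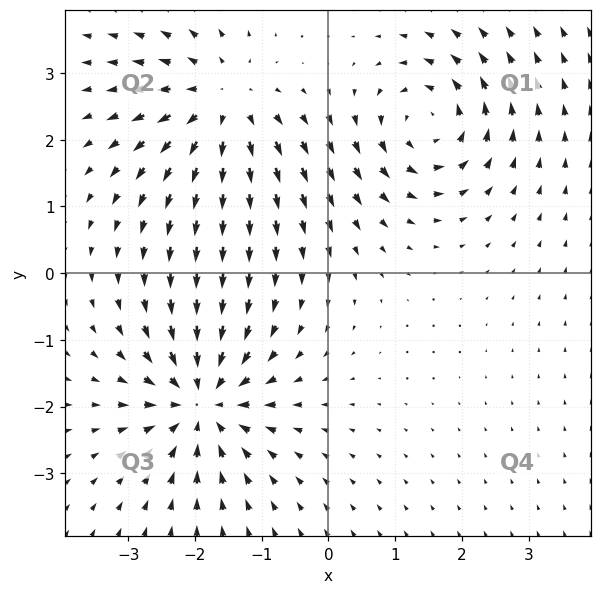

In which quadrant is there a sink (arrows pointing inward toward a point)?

Q3

The sink sits at approximately (-1.9, -1.9), which lies in quadrant Q3. The divergence there is about -4, negative as expected for a sink.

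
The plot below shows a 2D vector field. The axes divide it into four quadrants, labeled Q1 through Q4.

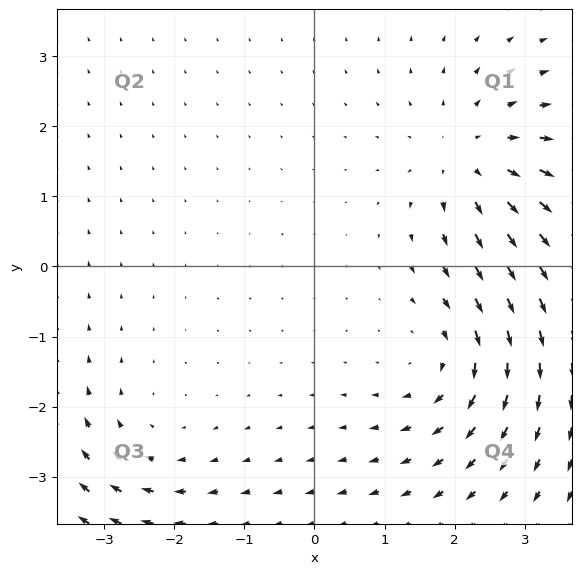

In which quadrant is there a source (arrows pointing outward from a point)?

Q1

The source sits at approximately (2.3, 1.5), which lies in quadrant Q1. The divergence there is about +4, positive as expected for a source.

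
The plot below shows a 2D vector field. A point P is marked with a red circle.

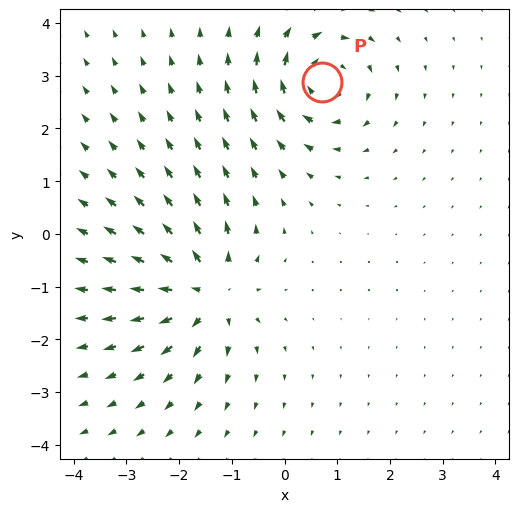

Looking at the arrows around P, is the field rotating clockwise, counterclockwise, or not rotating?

Near P at (0.7, 2.9) the arrows circulate clockwise. The curl (z-component) there is about -5; negative curl means clockwise rotation.

clockwise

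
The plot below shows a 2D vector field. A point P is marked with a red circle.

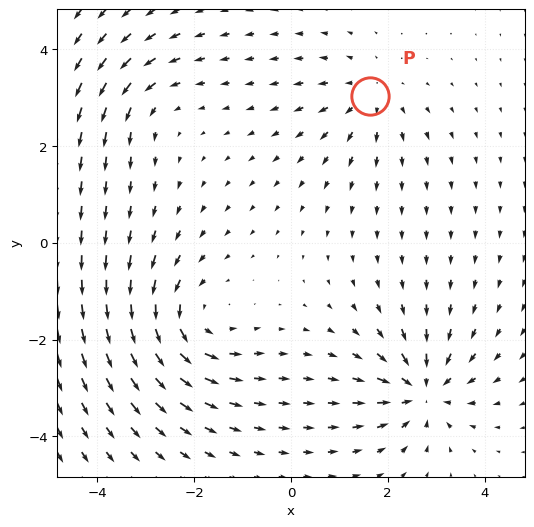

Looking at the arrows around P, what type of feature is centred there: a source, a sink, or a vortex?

source

At P (1.6, 3.0) the arrows spread outward. Divergence about +3, curl ≈0 — positive divergence with near-zero curl is a source.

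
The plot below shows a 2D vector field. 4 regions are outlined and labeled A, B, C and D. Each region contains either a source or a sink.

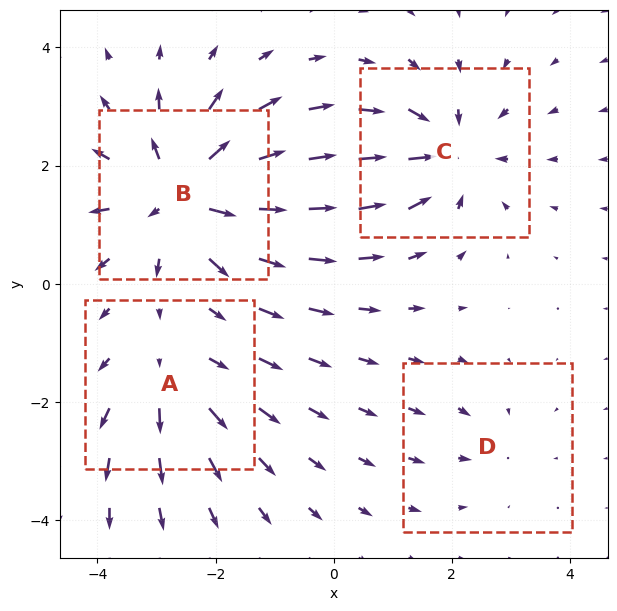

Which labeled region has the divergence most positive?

B

Divergence at each region's feature centre — A: about +4, B: about +7, C: about -5, D: about -2. Region B is most positive.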